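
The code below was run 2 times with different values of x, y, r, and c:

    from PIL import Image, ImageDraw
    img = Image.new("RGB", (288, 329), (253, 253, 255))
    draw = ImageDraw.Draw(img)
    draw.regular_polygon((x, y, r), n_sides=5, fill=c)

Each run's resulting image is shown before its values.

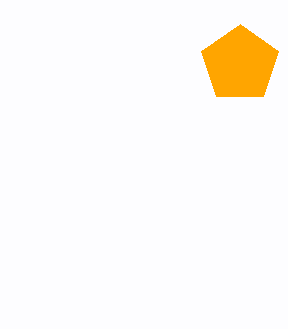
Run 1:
x = 240
y = 64
r = 40
c = 'orange'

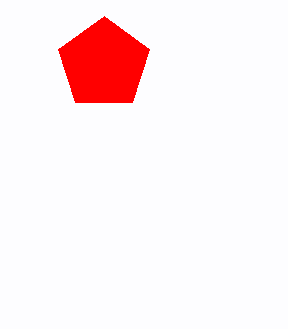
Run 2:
x = 104, y = 64, r = 48, c = 'red'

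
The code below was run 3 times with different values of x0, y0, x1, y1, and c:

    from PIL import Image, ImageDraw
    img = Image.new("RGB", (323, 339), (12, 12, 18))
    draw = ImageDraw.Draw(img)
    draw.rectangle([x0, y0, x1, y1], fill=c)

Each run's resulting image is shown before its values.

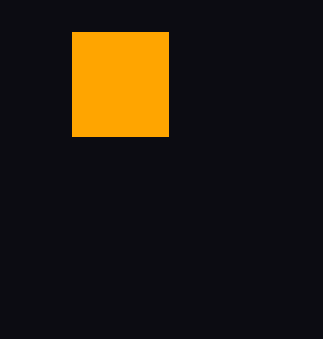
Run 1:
x0 = 72, y0 = 32, x1 = 168, y1 = 136, c = 'orange'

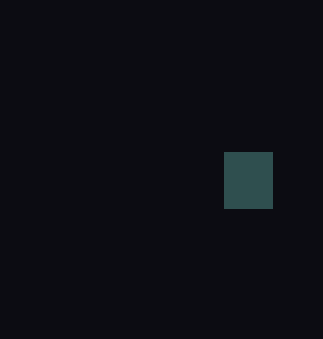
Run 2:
x0 = 224; y0 = 152; x1 = 272; y1 = 208; c = 'darkslategray'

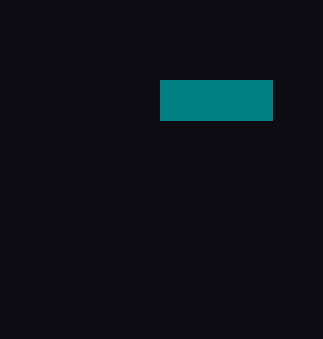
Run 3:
x0 = 160, y0 = 80, x1 = 272, y1 = 120, c = 'teal'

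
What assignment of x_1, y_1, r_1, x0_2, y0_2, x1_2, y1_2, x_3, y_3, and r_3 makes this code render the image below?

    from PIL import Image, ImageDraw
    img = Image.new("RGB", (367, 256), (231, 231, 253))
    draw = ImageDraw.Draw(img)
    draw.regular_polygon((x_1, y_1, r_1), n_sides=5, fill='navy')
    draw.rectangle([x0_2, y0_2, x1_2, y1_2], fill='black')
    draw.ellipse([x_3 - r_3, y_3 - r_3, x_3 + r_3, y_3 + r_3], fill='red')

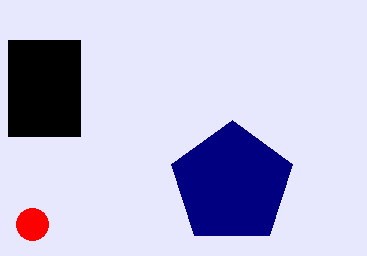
x_1 = 232, y_1 = 184, r_1 = 64, x0_2 = 8, y0_2 = 40, x1_2 = 80, y1_2 = 136, x_3 = 32, y_3 = 224, r_3 = 16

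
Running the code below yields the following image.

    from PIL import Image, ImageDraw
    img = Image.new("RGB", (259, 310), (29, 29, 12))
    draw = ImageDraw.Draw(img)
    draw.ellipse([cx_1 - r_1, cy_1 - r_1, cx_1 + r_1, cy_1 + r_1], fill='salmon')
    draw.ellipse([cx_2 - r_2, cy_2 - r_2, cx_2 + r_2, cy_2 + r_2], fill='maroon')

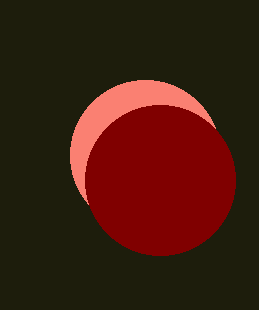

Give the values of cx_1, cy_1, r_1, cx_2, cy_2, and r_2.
cx_1 = 145; cy_1 = 155; r_1 = 75; cx_2 = 160; cy_2 = 180; r_2 = 75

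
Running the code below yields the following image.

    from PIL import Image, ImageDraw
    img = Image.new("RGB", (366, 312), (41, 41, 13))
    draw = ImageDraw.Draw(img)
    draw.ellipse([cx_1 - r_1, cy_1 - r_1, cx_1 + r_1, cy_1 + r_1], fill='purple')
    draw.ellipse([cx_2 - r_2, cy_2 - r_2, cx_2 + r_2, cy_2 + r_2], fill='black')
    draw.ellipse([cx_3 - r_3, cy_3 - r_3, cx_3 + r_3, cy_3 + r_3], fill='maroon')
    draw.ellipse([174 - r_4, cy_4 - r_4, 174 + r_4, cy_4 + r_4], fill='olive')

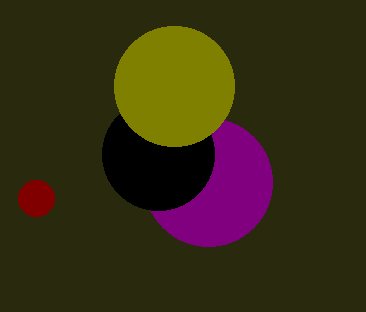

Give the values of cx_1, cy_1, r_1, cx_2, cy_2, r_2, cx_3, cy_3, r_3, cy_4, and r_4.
cx_1 = 208, cy_1 = 182, r_1 = 64, cx_2 = 158, cy_2 = 154, r_2 = 56, cx_3 = 36, cy_3 = 198, r_3 = 18, cy_4 = 86, r_4 = 60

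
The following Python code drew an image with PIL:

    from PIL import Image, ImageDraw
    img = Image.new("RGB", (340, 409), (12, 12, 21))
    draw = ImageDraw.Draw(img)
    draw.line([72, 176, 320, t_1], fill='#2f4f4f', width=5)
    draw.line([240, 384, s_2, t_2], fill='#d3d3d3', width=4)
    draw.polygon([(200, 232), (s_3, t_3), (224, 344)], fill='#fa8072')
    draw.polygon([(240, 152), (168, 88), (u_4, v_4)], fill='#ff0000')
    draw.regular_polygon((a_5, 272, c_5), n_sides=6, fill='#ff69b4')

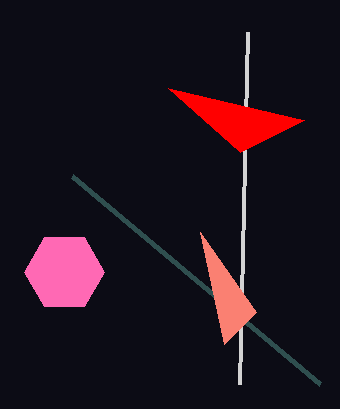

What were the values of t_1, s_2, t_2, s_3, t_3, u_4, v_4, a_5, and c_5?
t_1 = 384; s_2 = 248; t_2 = 32; s_3 = 256; t_3 = 312; u_4 = 304; v_4 = 120; a_5 = 64; c_5 = 40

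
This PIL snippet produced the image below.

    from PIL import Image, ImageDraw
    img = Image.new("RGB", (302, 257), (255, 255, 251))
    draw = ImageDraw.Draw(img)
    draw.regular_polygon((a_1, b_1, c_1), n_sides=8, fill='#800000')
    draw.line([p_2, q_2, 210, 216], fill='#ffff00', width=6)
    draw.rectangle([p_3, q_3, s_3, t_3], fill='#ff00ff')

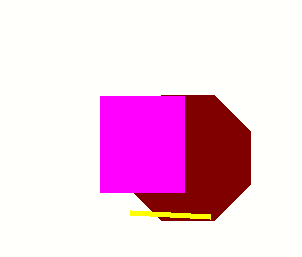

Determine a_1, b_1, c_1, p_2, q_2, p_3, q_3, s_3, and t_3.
a_1 = 188; b_1 = 158; c_1 = 68; p_2 = 130; q_2 = 212; p_3 = 100; q_3 = 96; s_3 = 184; t_3 = 192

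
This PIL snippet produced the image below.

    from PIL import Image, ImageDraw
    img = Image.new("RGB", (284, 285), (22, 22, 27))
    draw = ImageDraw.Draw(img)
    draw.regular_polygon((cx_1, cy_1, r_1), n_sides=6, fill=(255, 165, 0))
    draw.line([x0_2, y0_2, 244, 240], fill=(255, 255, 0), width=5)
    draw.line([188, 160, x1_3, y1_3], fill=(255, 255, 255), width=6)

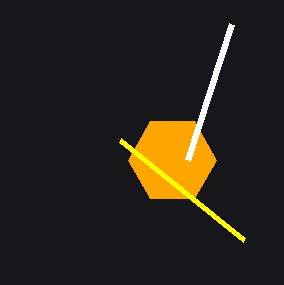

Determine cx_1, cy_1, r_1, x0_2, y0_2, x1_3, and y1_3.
cx_1 = 172, cy_1 = 160, r_1 = 44, x0_2 = 120, y0_2 = 140, x1_3 = 232, y1_3 = 24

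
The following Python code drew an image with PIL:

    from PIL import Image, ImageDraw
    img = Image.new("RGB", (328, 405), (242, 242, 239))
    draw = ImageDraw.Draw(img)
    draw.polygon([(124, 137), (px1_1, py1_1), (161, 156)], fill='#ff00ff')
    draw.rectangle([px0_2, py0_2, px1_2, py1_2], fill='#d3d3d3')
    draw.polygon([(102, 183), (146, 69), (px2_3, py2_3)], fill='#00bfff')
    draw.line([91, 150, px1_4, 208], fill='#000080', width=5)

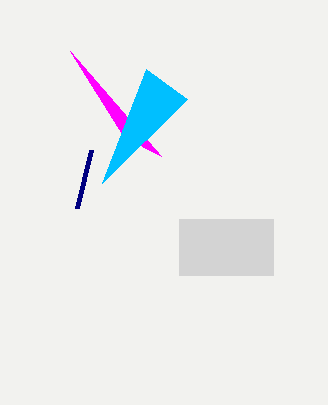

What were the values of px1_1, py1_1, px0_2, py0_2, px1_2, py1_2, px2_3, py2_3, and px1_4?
px1_1 = 70
py1_1 = 51
px0_2 = 179
py0_2 = 219
px1_2 = 273
py1_2 = 275
px2_3 = 187
py2_3 = 99
px1_4 = 77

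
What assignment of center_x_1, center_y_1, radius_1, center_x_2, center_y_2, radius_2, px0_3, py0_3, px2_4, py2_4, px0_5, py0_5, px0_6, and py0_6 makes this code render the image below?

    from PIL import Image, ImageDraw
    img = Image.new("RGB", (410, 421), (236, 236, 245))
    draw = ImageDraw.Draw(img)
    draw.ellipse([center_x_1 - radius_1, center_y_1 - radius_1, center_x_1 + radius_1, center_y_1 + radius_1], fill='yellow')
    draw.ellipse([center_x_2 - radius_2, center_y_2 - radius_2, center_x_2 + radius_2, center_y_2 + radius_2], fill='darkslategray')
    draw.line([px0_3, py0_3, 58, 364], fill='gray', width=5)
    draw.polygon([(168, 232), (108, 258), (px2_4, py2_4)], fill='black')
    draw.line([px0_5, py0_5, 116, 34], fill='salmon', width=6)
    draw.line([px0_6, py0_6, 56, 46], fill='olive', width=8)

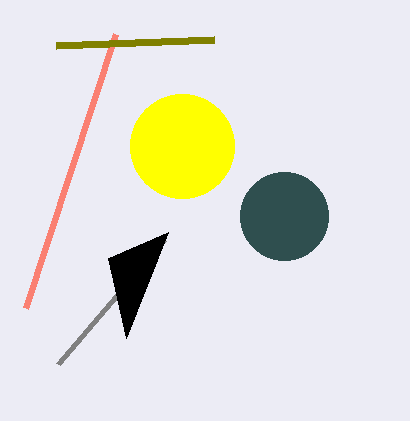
center_x_1 = 182; center_y_1 = 146; radius_1 = 52; center_x_2 = 284; center_y_2 = 216; radius_2 = 44; px0_3 = 164; py0_3 = 240; px2_4 = 126; py2_4 = 338; px0_5 = 26; py0_5 = 308; px0_6 = 214; py0_6 = 40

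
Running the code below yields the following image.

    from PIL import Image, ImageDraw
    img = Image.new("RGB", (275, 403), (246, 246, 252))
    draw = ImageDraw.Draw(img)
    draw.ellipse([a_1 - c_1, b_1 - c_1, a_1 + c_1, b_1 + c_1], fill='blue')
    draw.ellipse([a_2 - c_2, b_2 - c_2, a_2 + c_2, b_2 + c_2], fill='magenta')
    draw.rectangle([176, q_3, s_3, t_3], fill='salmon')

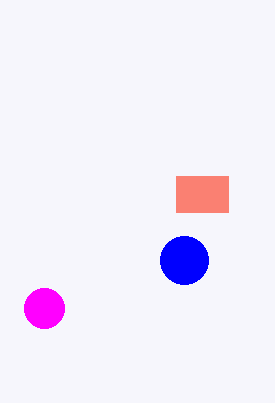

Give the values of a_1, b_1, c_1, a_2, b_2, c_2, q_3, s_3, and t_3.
a_1 = 184; b_1 = 260; c_1 = 24; a_2 = 44; b_2 = 308; c_2 = 20; q_3 = 176; s_3 = 228; t_3 = 212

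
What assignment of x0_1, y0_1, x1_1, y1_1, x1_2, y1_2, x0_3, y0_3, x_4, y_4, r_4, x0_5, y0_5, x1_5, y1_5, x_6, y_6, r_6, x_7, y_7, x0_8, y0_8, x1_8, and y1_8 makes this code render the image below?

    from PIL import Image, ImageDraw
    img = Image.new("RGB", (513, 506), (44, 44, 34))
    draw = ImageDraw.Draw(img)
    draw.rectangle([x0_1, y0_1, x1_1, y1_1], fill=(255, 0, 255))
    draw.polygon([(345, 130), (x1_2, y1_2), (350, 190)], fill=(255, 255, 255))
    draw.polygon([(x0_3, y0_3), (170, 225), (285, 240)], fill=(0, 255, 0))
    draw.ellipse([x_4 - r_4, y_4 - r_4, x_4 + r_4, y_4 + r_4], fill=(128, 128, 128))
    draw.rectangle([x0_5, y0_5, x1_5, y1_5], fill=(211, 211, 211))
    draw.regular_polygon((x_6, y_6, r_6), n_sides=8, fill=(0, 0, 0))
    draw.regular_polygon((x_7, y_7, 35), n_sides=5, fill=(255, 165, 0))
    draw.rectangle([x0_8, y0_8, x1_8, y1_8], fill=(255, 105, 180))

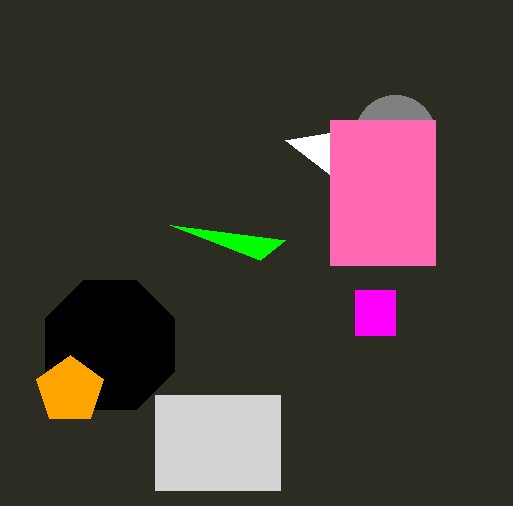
x0_1 = 355, y0_1 = 290, x1_1 = 395, y1_1 = 335, x1_2 = 285, y1_2 = 140, x0_3 = 260, y0_3 = 260, x_4 = 395, y_4 = 135, r_4 = 40, x0_5 = 155, y0_5 = 395, x1_5 = 280, y1_5 = 490, x_6 = 110, y_6 = 345, r_6 = 70, x_7 = 70, y_7 = 390, x0_8 = 330, y0_8 = 120, x1_8 = 435, y1_8 = 265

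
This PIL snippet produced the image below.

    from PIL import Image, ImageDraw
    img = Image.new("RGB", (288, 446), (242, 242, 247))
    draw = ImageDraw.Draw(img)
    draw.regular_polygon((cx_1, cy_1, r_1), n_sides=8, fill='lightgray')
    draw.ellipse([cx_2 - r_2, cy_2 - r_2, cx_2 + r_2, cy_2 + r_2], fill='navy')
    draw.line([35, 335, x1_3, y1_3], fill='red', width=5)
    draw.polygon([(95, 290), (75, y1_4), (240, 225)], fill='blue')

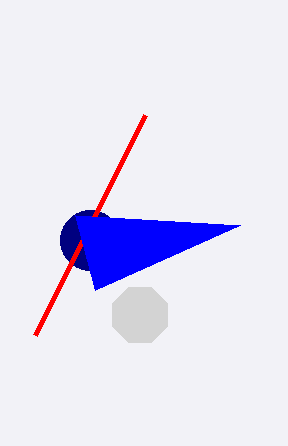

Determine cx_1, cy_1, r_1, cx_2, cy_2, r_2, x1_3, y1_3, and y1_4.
cx_1 = 140, cy_1 = 315, r_1 = 30, cx_2 = 90, cy_2 = 240, r_2 = 30, x1_3 = 145, y1_3 = 115, y1_4 = 215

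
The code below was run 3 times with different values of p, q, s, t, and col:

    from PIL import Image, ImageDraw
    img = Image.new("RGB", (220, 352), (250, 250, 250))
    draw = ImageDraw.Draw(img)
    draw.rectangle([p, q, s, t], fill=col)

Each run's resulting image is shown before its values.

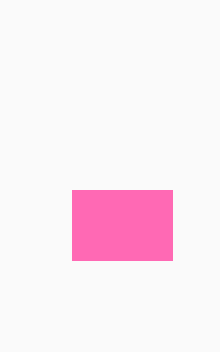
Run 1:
p = 72, q = 190, s = 172, t = 260, col = 'hotpink'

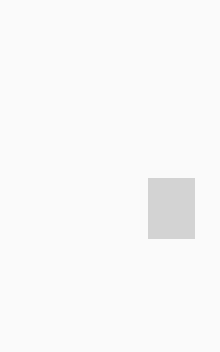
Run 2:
p = 148; q = 178; s = 194; t = 238; col = 'lightgray'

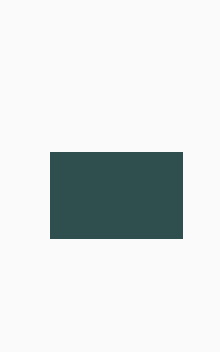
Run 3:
p = 50; q = 152; s = 182; t = 238; col = 'darkslategray'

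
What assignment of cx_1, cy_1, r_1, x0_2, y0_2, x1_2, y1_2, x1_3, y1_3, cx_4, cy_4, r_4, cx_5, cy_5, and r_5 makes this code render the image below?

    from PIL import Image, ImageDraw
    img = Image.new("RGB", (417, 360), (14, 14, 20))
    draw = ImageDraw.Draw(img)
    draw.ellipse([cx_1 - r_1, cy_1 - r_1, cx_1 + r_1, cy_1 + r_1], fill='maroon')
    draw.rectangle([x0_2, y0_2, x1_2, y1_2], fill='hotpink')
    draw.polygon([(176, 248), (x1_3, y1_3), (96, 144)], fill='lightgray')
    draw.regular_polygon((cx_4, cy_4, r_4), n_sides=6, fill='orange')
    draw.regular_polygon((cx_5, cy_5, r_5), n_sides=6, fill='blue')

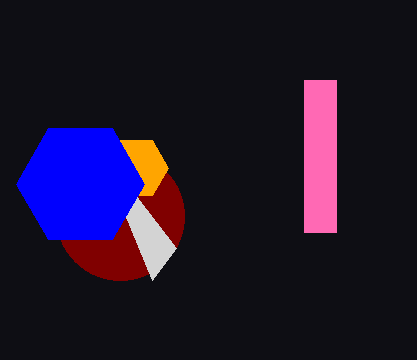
cx_1 = 120
cy_1 = 216
r_1 = 64
x0_2 = 304
y0_2 = 80
x1_2 = 336
y1_2 = 232
x1_3 = 152
y1_3 = 280
cx_4 = 136
cy_4 = 168
r_4 = 32
cx_5 = 80
cy_5 = 184
r_5 = 64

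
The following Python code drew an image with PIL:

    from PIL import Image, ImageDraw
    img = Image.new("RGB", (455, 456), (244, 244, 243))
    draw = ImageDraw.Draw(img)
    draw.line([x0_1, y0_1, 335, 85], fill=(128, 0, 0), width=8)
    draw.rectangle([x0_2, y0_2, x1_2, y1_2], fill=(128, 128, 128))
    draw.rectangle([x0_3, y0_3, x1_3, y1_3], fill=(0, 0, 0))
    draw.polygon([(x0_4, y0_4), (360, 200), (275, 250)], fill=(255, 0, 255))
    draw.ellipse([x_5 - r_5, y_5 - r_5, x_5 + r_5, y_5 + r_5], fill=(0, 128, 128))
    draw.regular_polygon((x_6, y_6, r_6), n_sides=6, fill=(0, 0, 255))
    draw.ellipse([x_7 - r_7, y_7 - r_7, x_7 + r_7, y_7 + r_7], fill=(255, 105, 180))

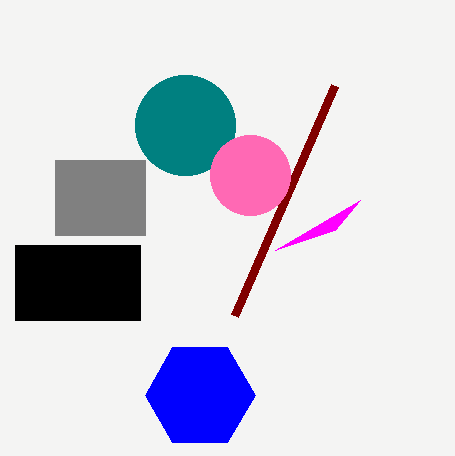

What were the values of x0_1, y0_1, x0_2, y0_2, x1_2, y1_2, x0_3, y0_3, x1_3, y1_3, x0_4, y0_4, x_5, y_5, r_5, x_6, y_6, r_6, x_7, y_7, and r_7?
x0_1 = 235
y0_1 = 315
x0_2 = 55
y0_2 = 160
x1_2 = 145
y1_2 = 235
x0_3 = 15
y0_3 = 245
x1_3 = 140
y1_3 = 320
x0_4 = 335
y0_4 = 230
x_5 = 185
y_5 = 125
r_5 = 50
x_6 = 200
y_6 = 395
r_6 = 55
x_7 = 250
y_7 = 175
r_7 = 40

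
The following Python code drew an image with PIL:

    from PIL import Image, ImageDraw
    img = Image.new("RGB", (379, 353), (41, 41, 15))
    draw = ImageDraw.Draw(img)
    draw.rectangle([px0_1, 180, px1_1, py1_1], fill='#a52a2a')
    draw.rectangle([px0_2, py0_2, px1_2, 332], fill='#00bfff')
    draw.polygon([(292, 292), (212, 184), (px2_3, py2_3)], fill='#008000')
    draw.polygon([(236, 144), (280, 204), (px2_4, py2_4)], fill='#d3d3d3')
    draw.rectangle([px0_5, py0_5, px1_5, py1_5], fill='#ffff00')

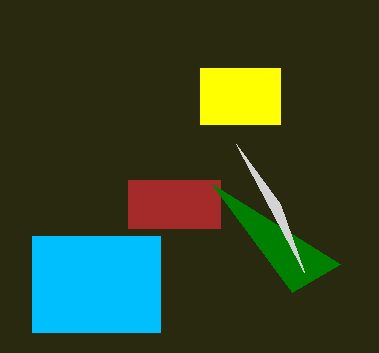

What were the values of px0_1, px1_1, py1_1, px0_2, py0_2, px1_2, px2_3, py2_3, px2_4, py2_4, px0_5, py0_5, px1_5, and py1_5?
px0_1 = 128; px1_1 = 220; py1_1 = 228; px0_2 = 32; py0_2 = 236; px1_2 = 160; px2_3 = 340; py2_3 = 264; px2_4 = 304; py2_4 = 272; px0_5 = 200; py0_5 = 68; px1_5 = 280; py1_5 = 124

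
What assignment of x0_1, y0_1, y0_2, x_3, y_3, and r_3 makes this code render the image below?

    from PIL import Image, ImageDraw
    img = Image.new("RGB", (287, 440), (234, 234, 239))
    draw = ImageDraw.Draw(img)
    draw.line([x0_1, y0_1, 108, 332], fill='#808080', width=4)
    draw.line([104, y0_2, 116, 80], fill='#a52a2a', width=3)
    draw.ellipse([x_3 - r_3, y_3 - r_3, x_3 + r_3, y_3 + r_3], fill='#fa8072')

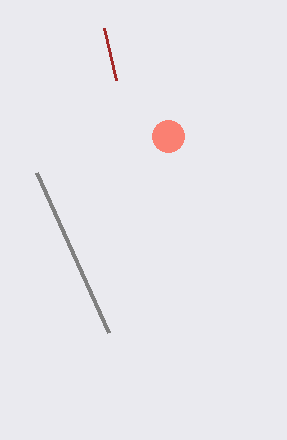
x0_1 = 36; y0_1 = 172; y0_2 = 28; x_3 = 168; y_3 = 136; r_3 = 16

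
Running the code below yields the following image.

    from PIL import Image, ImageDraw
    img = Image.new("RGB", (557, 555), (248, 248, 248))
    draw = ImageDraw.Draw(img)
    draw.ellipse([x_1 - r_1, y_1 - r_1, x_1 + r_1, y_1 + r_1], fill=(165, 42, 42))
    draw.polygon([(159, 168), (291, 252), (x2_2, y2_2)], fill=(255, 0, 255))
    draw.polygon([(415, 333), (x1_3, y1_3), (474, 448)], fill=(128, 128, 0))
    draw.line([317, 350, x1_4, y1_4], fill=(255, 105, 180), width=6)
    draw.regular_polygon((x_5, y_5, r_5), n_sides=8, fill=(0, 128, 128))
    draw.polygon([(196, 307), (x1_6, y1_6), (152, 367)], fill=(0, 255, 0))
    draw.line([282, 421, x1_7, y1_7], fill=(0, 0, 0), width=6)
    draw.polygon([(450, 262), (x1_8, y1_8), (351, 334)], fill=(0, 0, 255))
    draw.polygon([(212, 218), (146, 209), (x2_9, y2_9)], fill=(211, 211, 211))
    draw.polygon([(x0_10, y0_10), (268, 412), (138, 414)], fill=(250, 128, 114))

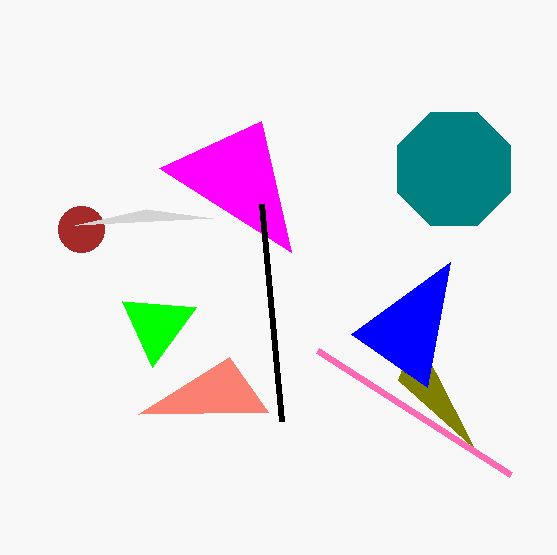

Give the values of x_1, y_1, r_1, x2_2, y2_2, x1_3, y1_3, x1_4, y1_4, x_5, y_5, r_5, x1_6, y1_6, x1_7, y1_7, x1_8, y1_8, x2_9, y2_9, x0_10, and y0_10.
x_1 = 81, y_1 = 229, r_1 = 23, x2_2 = 261, y2_2 = 121, x1_3 = 398, y1_3 = 380, x1_4 = 510, y1_4 = 474, x_5 = 454, y_5 = 169, r_5 = 61, x1_6 = 122, y1_6 = 301, x1_7 = 262, y1_7 = 204, x1_8 = 427, y1_8 = 387, x2_9 = 75, y2_9 = 225, x0_10 = 229, y0_10 = 357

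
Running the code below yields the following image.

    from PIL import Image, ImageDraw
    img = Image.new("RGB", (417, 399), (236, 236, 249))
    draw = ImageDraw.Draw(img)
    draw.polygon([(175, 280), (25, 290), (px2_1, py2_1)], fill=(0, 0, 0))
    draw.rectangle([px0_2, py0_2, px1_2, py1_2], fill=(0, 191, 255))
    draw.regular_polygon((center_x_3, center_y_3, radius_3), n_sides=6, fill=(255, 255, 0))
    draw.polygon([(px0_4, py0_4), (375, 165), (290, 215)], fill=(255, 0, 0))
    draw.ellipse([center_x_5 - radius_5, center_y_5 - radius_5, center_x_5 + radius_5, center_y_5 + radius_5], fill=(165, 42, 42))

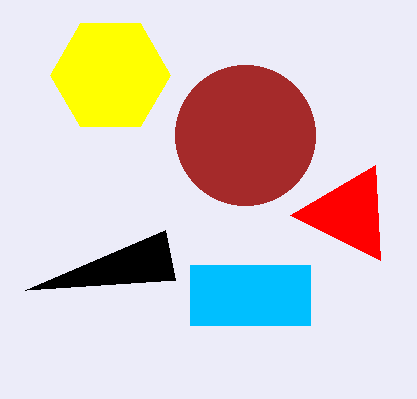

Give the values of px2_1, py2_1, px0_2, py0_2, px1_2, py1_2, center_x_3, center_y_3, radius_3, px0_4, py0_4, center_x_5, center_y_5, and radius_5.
px2_1 = 165; py2_1 = 230; px0_2 = 190; py0_2 = 265; px1_2 = 310; py1_2 = 325; center_x_3 = 110; center_y_3 = 75; radius_3 = 60; px0_4 = 380; py0_4 = 260; center_x_5 = 245; center_y_5 = 135; radius_5 = 70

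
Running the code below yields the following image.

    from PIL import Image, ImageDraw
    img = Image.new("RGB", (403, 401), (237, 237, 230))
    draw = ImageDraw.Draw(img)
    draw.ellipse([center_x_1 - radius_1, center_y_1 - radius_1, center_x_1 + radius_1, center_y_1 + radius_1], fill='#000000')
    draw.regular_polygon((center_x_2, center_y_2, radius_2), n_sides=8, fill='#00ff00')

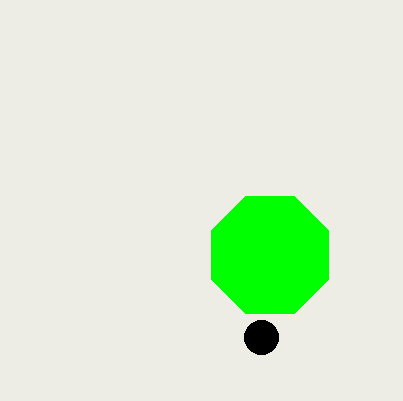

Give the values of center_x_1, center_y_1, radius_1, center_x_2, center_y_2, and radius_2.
center_x_1 = 261; center_y_1 = 337; radius_1 = 17; center_x_2 = 270; center_y_2 = 255; radius_2 = 63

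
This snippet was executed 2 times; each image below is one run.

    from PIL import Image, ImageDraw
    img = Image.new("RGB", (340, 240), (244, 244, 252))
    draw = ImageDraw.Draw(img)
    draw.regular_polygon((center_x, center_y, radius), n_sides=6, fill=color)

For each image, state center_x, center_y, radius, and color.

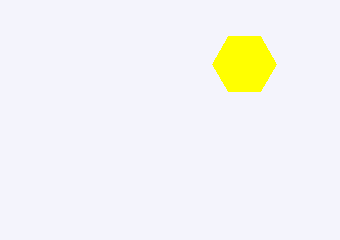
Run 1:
center_x = 244; center_y = 64; radius = 32; color = 'yellow'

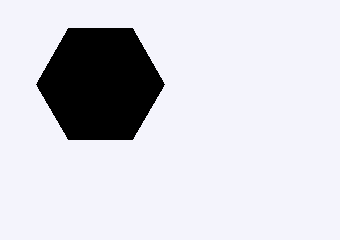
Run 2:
center_x = 100, center_y = 84, radius = 64, color = 'black'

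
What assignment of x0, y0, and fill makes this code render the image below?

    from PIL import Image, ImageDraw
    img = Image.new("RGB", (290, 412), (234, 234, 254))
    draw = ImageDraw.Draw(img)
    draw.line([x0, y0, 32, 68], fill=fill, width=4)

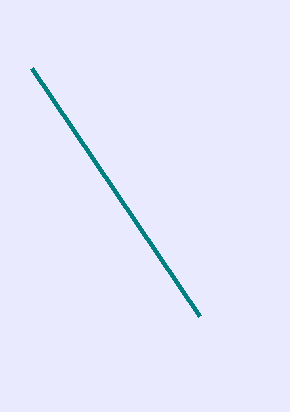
x0 = 200
y0 = 316
fill = 'teal'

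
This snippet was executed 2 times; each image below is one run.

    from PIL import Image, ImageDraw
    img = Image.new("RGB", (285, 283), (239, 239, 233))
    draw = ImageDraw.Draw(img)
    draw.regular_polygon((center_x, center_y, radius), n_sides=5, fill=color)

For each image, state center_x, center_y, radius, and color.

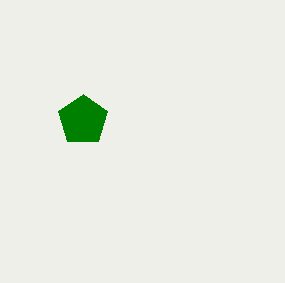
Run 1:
center_x = 83; center_y = 120; radius = 26; color = 'green'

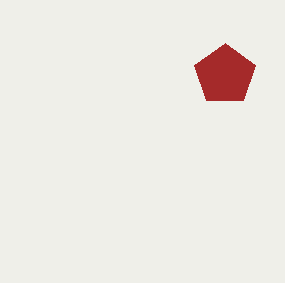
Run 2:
center_x = 225, center_y = 75, radius = 32, color = 'brown'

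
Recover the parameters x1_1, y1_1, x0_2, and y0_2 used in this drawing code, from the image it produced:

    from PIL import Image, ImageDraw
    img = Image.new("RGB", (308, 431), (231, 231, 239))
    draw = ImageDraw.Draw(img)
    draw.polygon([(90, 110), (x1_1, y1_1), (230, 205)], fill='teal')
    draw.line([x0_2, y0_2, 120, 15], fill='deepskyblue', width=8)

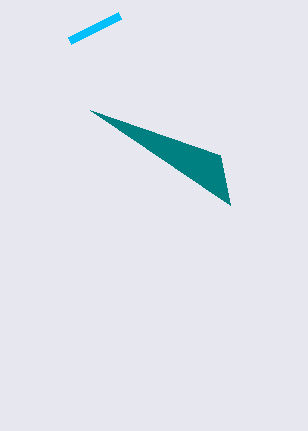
x1_1 = 220; y1_1 = 155; x0_2 = 70; y0_2 = 40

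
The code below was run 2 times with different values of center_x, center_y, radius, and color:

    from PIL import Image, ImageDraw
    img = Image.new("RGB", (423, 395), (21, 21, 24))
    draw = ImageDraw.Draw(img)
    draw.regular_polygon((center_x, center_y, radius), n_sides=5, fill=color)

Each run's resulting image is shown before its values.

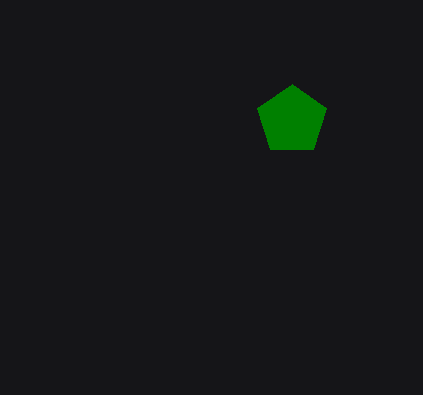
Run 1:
center_x = 292
center_y = 120
radius = 36
color = 'green'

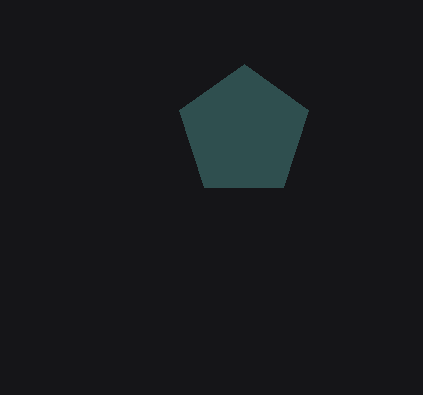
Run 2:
center_x = 244; center_y = 132; radius = 68; color = 'darkslategray'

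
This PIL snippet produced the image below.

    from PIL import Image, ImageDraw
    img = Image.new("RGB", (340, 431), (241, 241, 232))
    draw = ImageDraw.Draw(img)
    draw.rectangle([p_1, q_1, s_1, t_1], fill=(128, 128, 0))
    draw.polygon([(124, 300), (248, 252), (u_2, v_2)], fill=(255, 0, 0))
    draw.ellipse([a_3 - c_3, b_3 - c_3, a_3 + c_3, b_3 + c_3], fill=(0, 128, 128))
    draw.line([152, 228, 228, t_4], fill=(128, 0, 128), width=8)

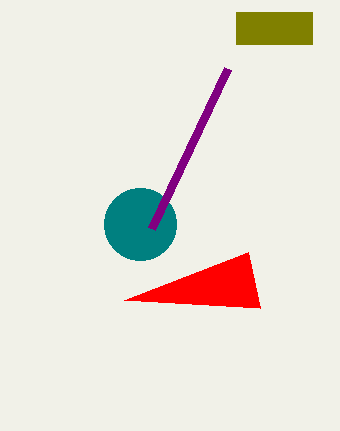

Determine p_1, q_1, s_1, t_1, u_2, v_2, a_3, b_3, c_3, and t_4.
p_1 = 236, q_1 = 12, s_1 = 312, t_1 = 44, u_2 = 260, v_2 = 308, a_3 = 140, b_3 = 224, c_3 = 36, t_4 = 68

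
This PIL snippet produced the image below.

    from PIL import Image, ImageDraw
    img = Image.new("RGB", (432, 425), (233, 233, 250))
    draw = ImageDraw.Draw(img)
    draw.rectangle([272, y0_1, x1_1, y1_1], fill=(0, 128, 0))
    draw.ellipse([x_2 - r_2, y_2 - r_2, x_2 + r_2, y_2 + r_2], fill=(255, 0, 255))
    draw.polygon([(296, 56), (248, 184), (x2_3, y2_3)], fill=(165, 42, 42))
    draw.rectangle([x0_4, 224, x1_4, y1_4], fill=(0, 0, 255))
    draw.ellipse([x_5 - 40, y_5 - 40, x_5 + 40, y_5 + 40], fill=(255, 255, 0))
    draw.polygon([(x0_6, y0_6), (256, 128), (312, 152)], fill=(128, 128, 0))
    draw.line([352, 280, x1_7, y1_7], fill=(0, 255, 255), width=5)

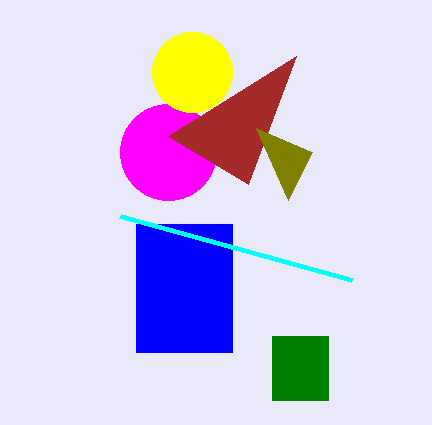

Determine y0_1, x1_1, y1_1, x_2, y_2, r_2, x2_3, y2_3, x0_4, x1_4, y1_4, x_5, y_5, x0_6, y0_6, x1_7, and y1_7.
y0_1 = 336; x1_1 = 328; y1_1 = 400; x_2 = 168; y_2 = 152; r_2 = 48; x2_3 = 168; y2_3 = 136; x0_4 = 136; x1_4 = 232; y1_4 = 352; x_5 = 192; y_5 = 72; x0_6 = 288; y0_6 = 200; x1_7 = 120; y1_7 = 216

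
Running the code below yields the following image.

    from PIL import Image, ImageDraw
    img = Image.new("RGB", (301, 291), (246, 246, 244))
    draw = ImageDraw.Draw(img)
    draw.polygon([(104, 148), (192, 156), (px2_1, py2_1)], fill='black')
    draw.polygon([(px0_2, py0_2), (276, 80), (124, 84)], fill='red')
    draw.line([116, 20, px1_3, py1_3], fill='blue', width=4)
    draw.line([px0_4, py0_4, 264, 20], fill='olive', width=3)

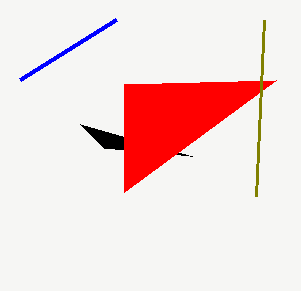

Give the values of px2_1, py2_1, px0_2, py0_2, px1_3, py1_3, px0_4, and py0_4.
px2_1 = 80
py2_1 = 124
px0_2 = 124
py0_2 = 192
px1_3 = 20
py1_3 = 80
px0_4 = 256
py0_4 = 196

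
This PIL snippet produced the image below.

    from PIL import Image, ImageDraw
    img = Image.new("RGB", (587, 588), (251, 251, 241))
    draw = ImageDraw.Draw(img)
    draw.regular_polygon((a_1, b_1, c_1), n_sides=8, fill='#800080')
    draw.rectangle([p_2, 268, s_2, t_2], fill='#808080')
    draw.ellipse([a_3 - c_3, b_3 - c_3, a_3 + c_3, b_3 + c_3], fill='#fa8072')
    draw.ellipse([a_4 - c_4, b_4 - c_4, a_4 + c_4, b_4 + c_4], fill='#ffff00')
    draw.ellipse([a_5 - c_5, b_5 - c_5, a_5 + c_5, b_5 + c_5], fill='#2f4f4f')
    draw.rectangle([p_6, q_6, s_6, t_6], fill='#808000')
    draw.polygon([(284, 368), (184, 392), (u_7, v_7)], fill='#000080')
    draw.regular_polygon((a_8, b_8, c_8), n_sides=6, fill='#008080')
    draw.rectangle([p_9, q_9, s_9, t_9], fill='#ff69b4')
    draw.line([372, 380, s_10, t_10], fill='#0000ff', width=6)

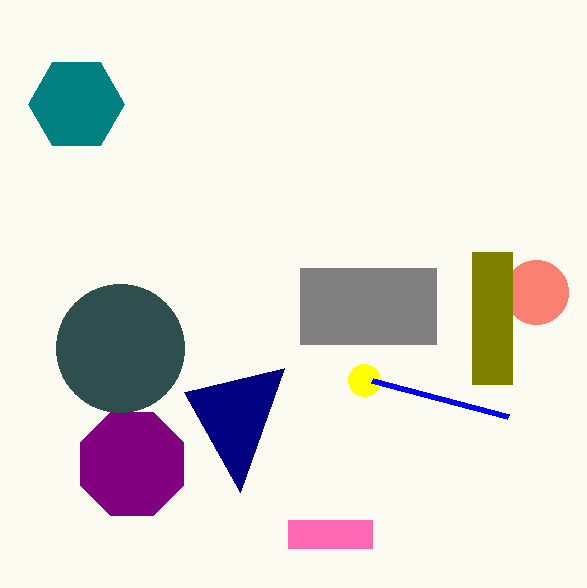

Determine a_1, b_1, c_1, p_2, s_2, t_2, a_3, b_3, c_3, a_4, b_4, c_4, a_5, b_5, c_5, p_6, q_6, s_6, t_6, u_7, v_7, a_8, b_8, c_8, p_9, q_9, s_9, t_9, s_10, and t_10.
a_1 = 132, b_1 = 464, c_1 = 56, p_2 = 300, s_2 = 436, t_2 = 344, a_3 = 536, b_3 = 292, c_3 = 32, a_4 = 364, b_4 = 380, c_4 = 16, a_5 = 120, b_5 = 348, c_5 = 64, p_6 = 472, q_6 = 252, s_6 = 512, t_6 = 384, u_7 = 240, v_7 = 492, a_8 = 76, b_8 = 104, c_8 = 48, p_9 = 288, q_9 = 520, s_9 = 372, t_9 = 548, s_10 = 508, t_10 = 416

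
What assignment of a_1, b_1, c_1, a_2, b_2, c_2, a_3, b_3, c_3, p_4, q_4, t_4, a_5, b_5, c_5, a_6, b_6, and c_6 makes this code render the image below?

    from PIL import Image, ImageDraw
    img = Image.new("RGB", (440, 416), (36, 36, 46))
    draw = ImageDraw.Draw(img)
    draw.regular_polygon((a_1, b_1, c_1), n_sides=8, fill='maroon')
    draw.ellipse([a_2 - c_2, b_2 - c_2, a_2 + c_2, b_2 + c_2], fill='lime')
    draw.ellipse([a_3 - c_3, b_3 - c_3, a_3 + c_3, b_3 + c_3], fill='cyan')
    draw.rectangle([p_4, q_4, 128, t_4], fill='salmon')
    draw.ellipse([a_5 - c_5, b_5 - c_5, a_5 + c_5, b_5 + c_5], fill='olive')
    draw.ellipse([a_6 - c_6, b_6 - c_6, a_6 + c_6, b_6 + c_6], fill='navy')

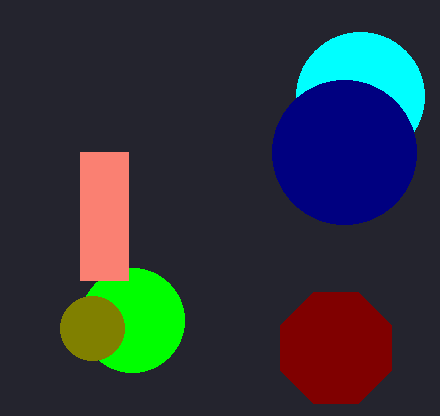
a_1 = 336
b_1 = 348
c_1 = 60
a_2 = 132
b_2 = 320
c_2 = 52
a_3 = 360
b_3 = 96
c_3 = 64
p_4 = 80
q_4 = 152
t_4 = 280
a_5 = 92
b_5 = 328
c_5 = 32
a_6 = 344
b_6 = 152
c_6 = 72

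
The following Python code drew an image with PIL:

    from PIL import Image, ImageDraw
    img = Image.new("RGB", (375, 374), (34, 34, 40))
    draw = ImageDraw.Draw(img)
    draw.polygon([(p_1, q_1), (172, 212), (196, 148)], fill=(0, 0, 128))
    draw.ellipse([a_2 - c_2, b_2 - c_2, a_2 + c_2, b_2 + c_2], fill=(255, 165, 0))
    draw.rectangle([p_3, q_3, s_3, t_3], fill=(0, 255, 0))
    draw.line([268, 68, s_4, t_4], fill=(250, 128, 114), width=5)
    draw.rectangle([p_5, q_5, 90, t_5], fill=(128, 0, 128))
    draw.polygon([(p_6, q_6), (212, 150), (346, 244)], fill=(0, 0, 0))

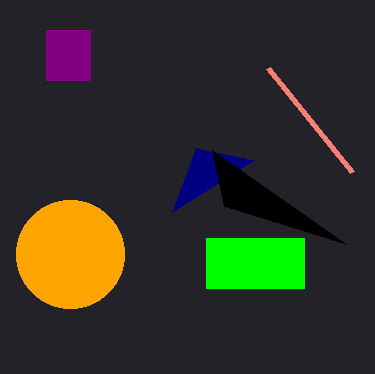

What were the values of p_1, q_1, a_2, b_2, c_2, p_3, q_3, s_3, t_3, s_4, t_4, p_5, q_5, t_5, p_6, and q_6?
p_1 = 254; q_1 = 160; a_2 = 70; b_2 = 254; c_2 = 54; p_3 = 206; q_3 = 238; s_3 = 304; t_3 = 288; s_4 = 352; t_4 = 172; p_5 = 46; q_5 = 30; t_5 = 80; p_6 = 224; q_6 = 206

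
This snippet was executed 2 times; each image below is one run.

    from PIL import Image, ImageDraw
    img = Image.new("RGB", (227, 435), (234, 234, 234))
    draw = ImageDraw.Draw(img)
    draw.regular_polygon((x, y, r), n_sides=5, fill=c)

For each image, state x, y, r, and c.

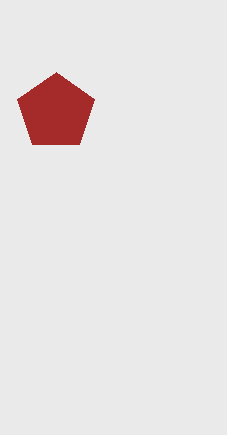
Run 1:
x = 56
y = 112
r = 40
c = 'brown'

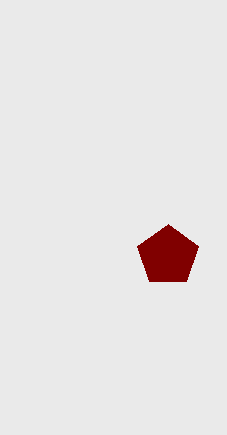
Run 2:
x = 168, y = 256, r = 32, c = 'maroon'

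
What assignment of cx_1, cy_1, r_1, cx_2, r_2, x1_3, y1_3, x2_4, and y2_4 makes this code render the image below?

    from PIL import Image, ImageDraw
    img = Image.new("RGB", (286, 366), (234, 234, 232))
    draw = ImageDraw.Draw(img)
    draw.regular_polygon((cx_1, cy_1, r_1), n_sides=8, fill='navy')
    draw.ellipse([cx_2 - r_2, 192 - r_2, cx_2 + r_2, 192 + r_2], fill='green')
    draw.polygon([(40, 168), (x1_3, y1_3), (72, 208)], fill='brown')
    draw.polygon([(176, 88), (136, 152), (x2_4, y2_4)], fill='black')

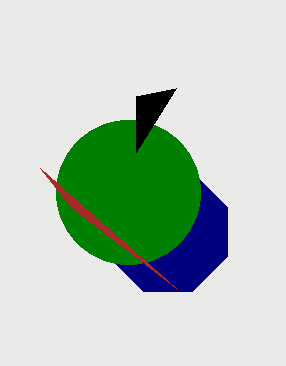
cx_1 = 168; cy_1 = 232; r_1 = 64; cx_2 = 128; r_2 = 72; x1_3 = 176; y1_3 = 288; x2_4 = 136; y2_4 = 96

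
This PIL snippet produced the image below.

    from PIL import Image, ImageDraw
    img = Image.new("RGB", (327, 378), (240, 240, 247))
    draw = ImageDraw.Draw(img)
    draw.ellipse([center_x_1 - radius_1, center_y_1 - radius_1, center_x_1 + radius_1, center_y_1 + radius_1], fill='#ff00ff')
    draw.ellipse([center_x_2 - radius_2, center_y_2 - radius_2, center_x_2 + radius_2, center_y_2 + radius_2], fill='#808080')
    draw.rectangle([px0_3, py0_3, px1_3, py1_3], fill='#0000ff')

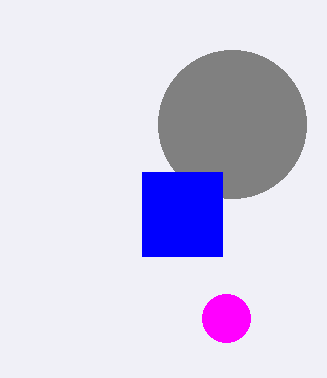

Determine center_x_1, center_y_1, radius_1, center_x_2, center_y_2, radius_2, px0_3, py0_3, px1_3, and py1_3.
center_x_1 = 226
center_y_1 = 318
radius_1 = 24
center_x_2 = 232
center_y_2 = 124
radius_2 = 74
px0_3 = 142
py0_3 = 172
px1_3 = 222
py1_3 = 256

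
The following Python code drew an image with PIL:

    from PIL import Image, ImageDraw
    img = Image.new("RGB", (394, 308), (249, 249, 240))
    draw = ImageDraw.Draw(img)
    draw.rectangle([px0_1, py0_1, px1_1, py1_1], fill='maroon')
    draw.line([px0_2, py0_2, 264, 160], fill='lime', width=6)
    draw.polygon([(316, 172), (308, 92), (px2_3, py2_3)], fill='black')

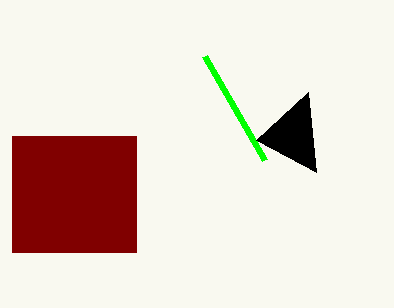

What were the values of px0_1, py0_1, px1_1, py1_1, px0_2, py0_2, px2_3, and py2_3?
px0_1 = 12; py0_1 = 136; px1_1 = 136; py1_1 = 252; px0_2 = 204; py0_2 = 56; px2_3 = 256; py2_3 = 140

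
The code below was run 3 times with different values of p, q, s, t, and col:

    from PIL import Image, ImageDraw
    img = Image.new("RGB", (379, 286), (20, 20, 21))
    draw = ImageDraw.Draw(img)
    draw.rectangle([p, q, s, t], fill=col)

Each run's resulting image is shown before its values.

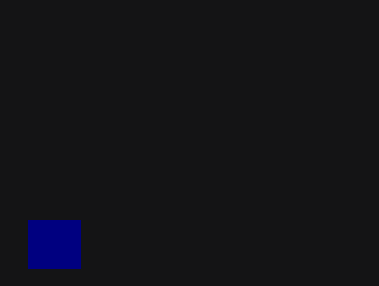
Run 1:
p = 28; q = 220; s = 80; t = 268; col = 'navy'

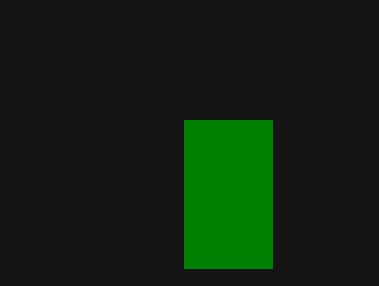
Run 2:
p = 184
q = 120
s = 272
t = 268
col = 'green'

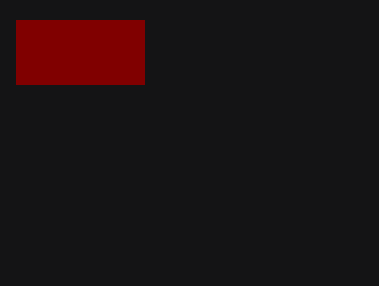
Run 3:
p = 16, q = 20, s = 144, t = 84, col = 'maroon'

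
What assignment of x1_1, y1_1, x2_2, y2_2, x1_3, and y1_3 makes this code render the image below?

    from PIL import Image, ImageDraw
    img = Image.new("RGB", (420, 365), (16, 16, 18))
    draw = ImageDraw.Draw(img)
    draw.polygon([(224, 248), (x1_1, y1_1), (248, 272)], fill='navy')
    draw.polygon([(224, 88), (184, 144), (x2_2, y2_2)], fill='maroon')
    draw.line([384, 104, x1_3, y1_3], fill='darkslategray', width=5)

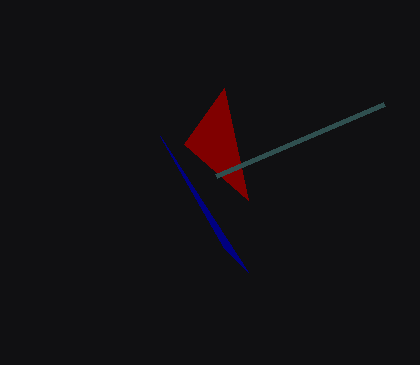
x1_1 = 160; y1_1 = 136; x2_2 = 248; y2_2 = 200; x1_3 = 216; y1_3 = 176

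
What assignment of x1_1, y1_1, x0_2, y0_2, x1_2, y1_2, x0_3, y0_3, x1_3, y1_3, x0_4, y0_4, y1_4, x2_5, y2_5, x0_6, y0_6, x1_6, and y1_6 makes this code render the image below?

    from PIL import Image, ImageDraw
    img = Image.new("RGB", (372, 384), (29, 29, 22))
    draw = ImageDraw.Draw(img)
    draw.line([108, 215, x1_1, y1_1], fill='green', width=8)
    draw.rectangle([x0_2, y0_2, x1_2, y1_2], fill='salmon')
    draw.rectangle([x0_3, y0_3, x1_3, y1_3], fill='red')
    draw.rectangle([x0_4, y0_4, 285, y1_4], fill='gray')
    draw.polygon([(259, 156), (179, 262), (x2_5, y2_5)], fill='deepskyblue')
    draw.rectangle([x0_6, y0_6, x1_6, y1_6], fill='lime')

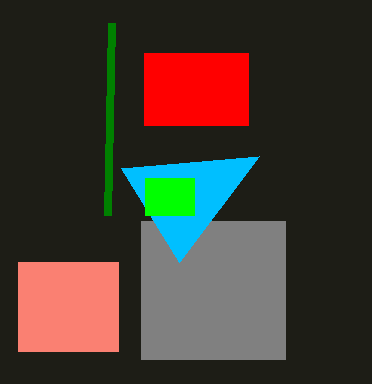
x1_1 = 112, y1_1 = 23, x0_2 = 18, y0_2 = 262, x1_2 = 118, y1_2 = 351, x0_3 = 144, y0_3 = 53, x1_3 = 248, y1_3 = 125, x0_4 = 141, y0_4 = 221, y1_4 = 359, x2_5 = 121, y2_5 = 168, x0_6 = 145, y0_6 = 178, x1_6 = 194, y1_6 = 215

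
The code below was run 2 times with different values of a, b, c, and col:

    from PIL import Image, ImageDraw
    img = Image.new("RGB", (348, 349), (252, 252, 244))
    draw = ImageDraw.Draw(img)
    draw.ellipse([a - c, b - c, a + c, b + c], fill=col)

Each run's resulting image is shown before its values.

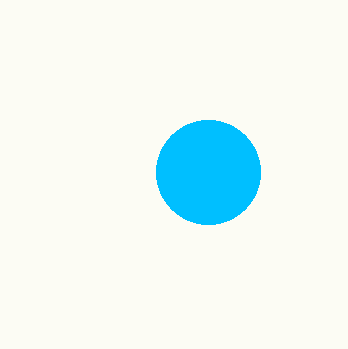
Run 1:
a = 208, b = 172, c = 52, col = 'deepskyblue'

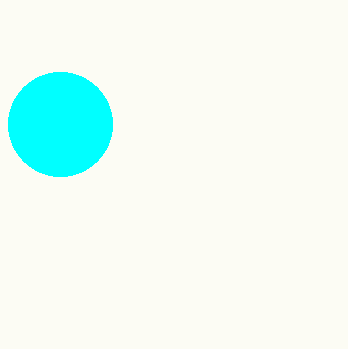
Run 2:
a = 60, b = 124, c = 52, col = 'cyan'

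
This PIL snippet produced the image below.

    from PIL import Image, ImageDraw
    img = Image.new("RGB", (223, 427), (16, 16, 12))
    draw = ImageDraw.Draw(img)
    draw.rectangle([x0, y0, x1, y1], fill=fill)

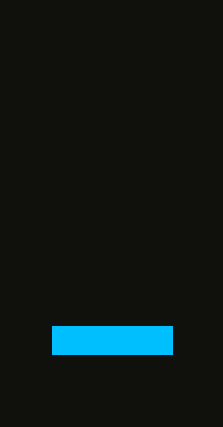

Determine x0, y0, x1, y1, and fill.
x0 = 52
y0 = 326
x1 = 172
y1 = 354
fill = 'deepskyblue'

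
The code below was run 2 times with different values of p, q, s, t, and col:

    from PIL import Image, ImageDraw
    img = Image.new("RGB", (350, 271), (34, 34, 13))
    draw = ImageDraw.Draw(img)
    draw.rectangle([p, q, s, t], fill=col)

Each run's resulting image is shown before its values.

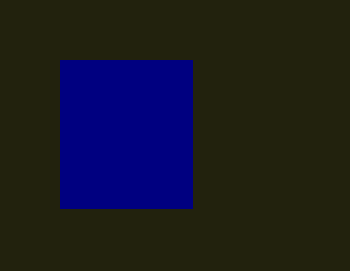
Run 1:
p = 60; q = 60; s = 192; t = 208; col = 'navy'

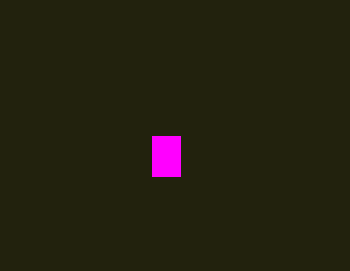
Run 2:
p = 152, q = 136, s = 180, t = 176, col = 'magenta'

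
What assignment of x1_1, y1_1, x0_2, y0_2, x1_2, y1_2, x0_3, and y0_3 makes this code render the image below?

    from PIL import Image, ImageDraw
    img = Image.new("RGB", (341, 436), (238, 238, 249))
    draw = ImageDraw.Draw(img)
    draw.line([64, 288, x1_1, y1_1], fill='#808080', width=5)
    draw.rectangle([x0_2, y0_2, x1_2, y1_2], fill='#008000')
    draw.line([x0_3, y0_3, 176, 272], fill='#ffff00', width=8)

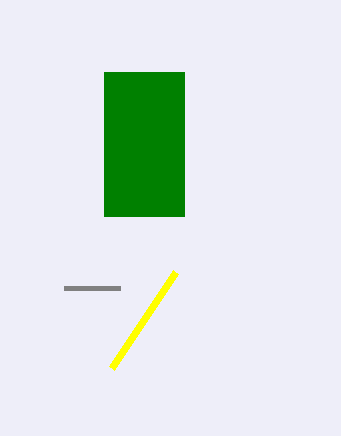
x1_1 = 120; y1_1 = 288; x0_2 = 104; y0_2 = 72; x1_2 = 184; y1_2 = 216; x0_3 = 112; y0_3 = 368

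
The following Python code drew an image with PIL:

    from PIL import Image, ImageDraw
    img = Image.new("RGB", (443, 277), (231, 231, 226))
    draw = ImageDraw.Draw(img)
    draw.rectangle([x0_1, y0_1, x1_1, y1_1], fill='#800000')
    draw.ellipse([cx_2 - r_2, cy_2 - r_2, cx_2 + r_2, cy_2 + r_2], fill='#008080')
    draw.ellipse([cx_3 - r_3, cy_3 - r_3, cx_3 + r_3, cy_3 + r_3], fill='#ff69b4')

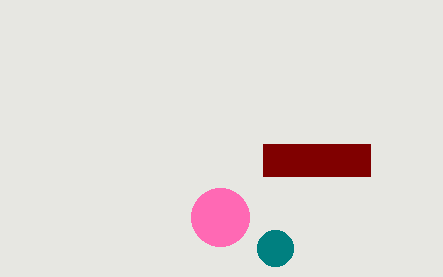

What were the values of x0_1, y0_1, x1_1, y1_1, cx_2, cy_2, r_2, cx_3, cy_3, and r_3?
x0_1 = 263
y0_1 = 144
x1_1 = 370
y1_1 = 176
cx_2 = 275
cy_2 = 248
r_2 = 18
cx_3 = 220
cy_3 = 217
r_3 = 29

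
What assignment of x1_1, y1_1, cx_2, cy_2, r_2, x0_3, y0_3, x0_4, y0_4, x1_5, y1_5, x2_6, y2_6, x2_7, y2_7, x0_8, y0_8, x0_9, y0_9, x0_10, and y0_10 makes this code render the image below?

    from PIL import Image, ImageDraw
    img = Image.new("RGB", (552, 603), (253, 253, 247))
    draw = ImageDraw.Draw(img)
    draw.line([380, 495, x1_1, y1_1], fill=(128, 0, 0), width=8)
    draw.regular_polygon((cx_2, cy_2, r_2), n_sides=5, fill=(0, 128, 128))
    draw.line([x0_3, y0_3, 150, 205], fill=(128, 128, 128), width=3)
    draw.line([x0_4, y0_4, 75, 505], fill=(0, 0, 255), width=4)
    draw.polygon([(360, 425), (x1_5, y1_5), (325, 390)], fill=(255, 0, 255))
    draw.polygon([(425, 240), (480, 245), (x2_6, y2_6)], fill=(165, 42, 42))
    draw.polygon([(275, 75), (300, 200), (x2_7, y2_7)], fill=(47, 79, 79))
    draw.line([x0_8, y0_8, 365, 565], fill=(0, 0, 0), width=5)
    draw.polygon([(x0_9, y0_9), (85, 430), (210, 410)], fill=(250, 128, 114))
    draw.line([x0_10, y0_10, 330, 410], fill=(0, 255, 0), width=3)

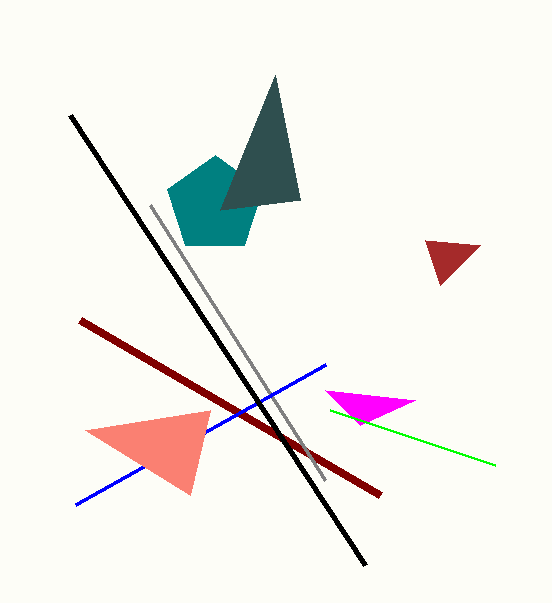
x1_1 = 80; y1_1 = 320; cx_2 = 215; cy_2 = 205; r_2 = 50; x0_3 = 325; y0_3 = 480; x0_4 = 325; y0_4 = 365; x1_5 = 415; y1_5 = 400; x2_6 = 440; y2_6 = 285; x2_7 = 220; y2_7 = 210; x0_8 = 70; y0_8 = 115; x0_9 = 190; y0_9 = 495; x0_10 = 495; y0_10 = 465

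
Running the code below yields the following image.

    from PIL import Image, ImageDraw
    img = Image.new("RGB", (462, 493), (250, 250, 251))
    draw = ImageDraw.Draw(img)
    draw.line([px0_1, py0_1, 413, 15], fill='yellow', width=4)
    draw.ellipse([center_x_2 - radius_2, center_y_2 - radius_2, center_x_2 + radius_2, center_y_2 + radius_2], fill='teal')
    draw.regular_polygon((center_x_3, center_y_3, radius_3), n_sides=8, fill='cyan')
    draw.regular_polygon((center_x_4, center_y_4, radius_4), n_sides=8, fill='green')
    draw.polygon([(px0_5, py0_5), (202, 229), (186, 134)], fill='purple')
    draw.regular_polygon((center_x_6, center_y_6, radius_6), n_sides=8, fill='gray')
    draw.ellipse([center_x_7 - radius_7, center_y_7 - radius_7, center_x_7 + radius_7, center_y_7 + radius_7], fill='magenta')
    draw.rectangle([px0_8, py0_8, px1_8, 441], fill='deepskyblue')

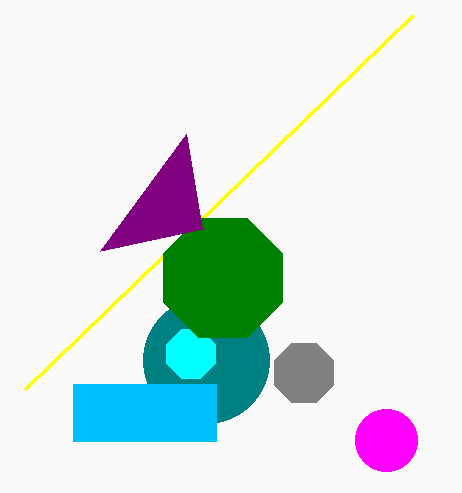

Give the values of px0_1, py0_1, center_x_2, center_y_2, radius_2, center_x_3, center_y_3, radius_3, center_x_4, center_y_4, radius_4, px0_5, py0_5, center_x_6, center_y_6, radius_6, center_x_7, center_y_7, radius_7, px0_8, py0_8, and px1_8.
px0_1 = 25, py0_1 = 389, center_x_2 = 206, center_y_2 = 360, radius_2 = 63, center_x_3 = 191, center_y_3 = 354, radius_3 = 26, center_x_4 = 223, center_y_4 = 278, radius_4 = 64, px0_5 = 100, py0_5 = 251, center_x_6 = 304, center_y_6 = 373, radius_6 = 32, center_x_7 = 386, center_y_7 = 440, radius_7 = 31, px0_8 = 73, py0_8 = 384, px1_8 = 216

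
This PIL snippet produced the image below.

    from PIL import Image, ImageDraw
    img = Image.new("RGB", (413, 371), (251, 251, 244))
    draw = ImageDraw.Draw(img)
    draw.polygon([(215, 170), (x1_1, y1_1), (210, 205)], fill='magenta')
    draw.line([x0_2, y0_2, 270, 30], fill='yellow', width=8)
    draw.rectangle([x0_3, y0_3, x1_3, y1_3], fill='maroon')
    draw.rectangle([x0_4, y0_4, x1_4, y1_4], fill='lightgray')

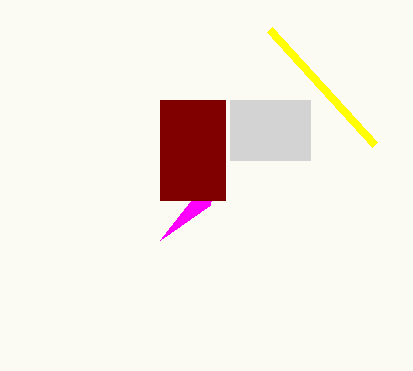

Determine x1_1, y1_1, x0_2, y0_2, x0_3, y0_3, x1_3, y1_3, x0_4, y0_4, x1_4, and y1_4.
x1_1 = 160, y1_1 = 240, x0_2 = 375, y0_2 = 145, x0_3 = 160, y0_3 = 100, x1_3 = 225, y1_3 = 200, x0_4 = 230, y0_4 = 100, x1_4 = 310, y1_4 = 160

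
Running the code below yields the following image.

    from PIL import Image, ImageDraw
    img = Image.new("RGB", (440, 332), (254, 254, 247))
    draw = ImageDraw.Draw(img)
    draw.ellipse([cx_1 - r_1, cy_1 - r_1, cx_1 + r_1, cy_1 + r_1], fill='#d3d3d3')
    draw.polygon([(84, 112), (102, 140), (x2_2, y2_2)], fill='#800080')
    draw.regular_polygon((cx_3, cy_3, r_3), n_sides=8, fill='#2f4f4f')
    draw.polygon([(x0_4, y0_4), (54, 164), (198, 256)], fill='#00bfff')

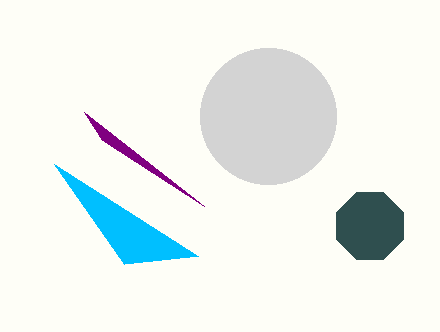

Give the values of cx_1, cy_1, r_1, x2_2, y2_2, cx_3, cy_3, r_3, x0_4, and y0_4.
cx_1 = 268, cy_1 = 116, r_1 = 68, x2_2 = 204, y2_2 = 206, cx_3 = 370, cy_3 = 226, r_3 = 36, x0_4 = 124, y0_4 = 264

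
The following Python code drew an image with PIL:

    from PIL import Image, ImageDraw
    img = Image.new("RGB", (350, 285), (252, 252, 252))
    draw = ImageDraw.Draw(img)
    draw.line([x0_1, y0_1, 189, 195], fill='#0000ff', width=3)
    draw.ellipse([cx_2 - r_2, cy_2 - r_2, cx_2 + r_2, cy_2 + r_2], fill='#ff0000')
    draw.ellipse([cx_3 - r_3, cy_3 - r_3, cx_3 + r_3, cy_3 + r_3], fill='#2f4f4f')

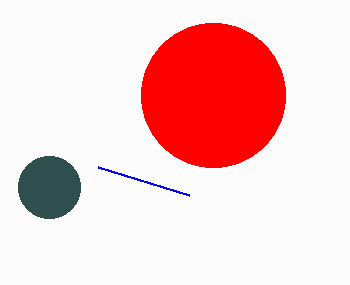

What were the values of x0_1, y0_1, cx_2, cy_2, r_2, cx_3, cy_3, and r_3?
x0_1 = 98, y0_1 = 167, cx_2 = 213, cy_2 = 95, r_2 = 72, cx_3 = 49, cy_3 = 187, r_3 = 31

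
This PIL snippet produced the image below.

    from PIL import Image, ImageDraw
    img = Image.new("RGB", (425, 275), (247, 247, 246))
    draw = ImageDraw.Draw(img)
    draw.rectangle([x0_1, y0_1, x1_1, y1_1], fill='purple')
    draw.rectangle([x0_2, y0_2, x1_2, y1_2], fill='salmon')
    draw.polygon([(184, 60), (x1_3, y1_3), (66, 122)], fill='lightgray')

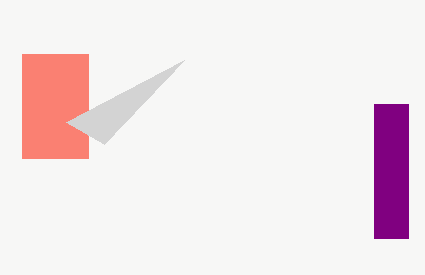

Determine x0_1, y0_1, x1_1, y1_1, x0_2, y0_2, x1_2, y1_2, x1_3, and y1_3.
x0_1 = 374; y0_1 = 104; x1_1 = 408; y1_1 = 238; x0_2 = 22; y0_2 = 54; x1_2 = 88; y1_2 = 158; x1_3 = 104; y1_3 = 144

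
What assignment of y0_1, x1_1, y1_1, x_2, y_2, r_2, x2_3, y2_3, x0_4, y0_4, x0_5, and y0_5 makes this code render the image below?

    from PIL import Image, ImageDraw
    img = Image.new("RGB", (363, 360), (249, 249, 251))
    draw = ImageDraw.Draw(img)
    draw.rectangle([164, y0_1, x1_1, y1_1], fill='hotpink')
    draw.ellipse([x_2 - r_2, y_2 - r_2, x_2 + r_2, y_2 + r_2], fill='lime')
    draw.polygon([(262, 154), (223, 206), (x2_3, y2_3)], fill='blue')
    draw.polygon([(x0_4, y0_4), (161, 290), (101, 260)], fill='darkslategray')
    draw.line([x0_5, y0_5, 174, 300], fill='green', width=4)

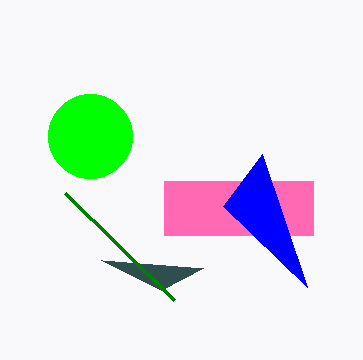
y0_1 = 181; x1_1 = 313; y1_1 = 235; x_2 = 90; y_2 = 136; r_2 = 42; x2_3 = 307; y2_3 = 287; x0_4 = 203; y0_4 = 268; x0_5 = 65; y0_5 = 193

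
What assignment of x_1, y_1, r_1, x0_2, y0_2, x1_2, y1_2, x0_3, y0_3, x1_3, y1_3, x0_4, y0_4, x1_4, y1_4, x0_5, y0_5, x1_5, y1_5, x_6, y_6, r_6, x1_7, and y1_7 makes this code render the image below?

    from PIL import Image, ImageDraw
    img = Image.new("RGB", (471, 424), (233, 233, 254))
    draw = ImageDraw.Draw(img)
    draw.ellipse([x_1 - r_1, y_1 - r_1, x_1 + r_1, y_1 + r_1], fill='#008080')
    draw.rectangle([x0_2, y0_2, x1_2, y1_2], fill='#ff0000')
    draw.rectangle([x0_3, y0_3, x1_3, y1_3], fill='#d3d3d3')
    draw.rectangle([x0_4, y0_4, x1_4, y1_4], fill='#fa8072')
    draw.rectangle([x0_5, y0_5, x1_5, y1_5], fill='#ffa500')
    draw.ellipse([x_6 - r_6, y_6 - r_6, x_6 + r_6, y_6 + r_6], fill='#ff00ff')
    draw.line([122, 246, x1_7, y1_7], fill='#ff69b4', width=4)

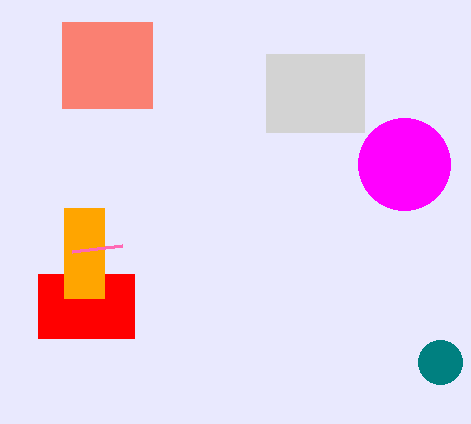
x_1 = 440, y_1 = 362, r_1 = 22, x0_2 = 38, y0_2 = 274, x1_2 = 134, y1_2 = 338, x0_3 = 266, y0_3 = 54, x1_3 = 364, y1_3 = 132, x0_4 = 62, y0_4 = 22, x1_4 = 152, y1_4 = 108, x0_5 = 64, y0_5 = 208, x1_5 = 104, y1_5 = 298, x_6 = 404, y_6 = 164, r_6 = 46, x1_7 = 72, y1_7 = 252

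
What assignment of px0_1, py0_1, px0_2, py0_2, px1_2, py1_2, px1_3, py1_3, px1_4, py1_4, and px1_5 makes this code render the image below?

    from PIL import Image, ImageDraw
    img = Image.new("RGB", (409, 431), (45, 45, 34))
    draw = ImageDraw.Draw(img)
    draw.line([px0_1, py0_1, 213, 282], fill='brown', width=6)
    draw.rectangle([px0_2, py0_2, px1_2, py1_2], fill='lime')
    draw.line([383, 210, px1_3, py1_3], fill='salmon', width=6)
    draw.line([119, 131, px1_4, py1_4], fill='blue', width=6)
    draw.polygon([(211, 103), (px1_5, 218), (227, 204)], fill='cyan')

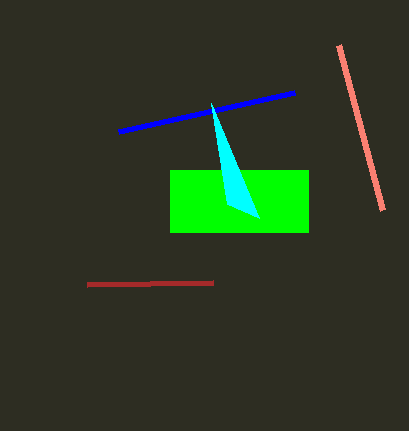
px0_1 = 87; py0_1 = 284; px0_2 = 170; py0_2 = 170; px1_2 = 308; py1_2 = 232; px1_3 = 339; py1_3 = 45; px1_4 = 295; py1_4 = 92; px1_5 = 259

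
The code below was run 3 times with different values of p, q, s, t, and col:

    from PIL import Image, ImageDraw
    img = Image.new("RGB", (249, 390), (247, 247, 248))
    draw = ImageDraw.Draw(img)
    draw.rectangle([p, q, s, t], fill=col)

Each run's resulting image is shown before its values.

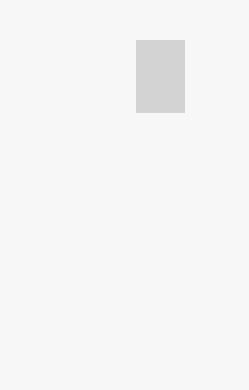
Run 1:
p = 136
q = 40
s = 184
t = 112
col = 'lightgray'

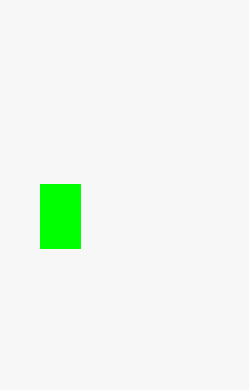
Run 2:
p = 40, q = 184, s = 80, t = 248, col = 'lime'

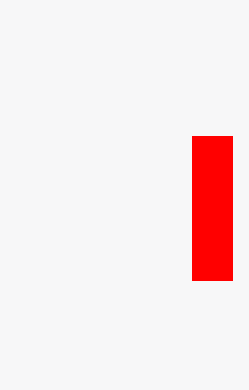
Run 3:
p = 192
q = 136
s = 232
t = 280
col = 'red'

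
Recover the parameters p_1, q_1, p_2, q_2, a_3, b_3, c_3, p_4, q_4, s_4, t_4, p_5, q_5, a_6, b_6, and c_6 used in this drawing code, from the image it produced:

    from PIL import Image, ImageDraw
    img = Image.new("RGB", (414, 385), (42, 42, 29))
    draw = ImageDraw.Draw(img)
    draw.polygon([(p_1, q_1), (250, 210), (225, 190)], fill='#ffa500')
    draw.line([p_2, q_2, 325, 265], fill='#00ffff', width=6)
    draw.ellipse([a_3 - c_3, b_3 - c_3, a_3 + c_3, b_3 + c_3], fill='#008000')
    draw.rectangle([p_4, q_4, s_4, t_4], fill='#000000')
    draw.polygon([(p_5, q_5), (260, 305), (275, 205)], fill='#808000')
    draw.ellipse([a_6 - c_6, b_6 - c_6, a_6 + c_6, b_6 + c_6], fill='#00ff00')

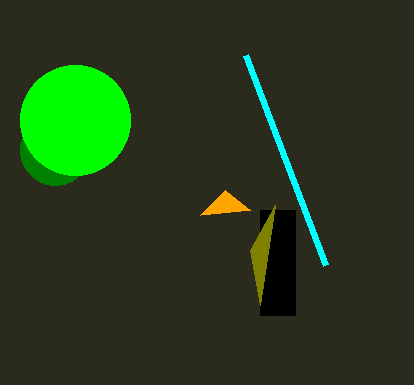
p_1 = 200
q_1 = 215
p_2 = 245
q_2 = 55
a_3 = 55
b_3 = 150
c_3 = 35
p_4 = 260
q_4 = 210
s_4 = 295
t_4 = 315
p_5 = 250
q_5 = 250
a_6 = 75
b_6 = 120
c_6 = 55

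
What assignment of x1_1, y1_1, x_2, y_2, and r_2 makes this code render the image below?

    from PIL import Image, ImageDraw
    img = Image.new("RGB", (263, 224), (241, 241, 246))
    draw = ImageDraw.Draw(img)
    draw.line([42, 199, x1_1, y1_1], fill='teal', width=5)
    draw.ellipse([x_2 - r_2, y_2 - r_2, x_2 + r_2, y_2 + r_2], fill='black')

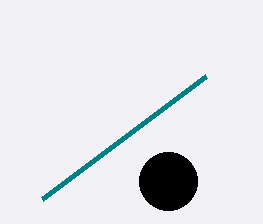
x1_1 = 206
y1_1 = 76
x_2 = 168
y_2 = 181
r_2 = 29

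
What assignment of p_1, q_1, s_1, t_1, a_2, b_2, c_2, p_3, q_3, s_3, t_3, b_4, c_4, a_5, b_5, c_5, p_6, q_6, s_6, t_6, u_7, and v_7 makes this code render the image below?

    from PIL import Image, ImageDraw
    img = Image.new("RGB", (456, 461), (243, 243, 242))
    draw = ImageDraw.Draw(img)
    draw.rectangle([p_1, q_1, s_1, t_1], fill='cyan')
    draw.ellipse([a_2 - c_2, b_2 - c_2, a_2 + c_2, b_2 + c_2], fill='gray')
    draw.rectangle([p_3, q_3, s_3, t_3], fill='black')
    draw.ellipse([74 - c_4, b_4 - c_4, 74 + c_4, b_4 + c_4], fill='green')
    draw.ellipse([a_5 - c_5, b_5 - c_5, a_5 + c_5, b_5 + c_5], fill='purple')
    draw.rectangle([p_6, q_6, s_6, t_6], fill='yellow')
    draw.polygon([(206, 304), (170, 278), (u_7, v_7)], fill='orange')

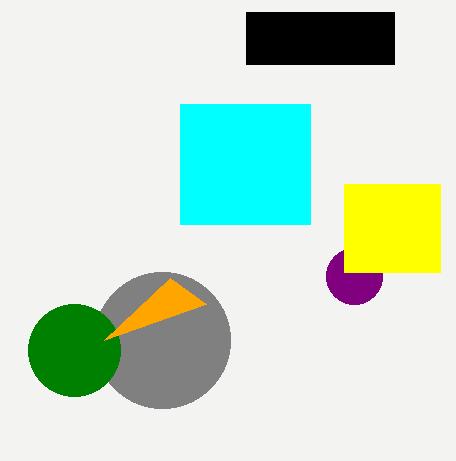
p_1 = 180; q_1 = 104; s_1 = 310; t_1 = 224; a_2 = 162; b_2 = 340; c_2 = 68; p_3 = 246; q_3 = 12; s_3 = 394; t_3 = 64; b_4 = 350; c_4 = 46; a_5 = 354; b_5 = 276; c_5 = 28; p_6 = 344; q_6 = 184; s_6 = 440; t_6 = 272; u_7 = 104; v_7 = 340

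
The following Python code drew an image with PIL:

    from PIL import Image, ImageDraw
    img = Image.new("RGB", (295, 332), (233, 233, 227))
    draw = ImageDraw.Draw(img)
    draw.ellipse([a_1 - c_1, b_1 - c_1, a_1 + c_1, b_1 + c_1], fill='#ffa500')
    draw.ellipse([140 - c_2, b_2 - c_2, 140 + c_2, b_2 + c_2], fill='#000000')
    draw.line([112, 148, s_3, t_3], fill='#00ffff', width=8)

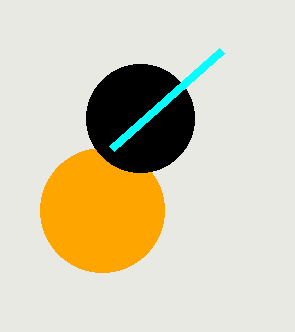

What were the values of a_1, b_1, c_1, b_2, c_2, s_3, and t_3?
a_1 = 102
b_1 = 210
c_1 = 62
b_2 = 118
c_2 = 54
s_3 = 222
t_3 = 50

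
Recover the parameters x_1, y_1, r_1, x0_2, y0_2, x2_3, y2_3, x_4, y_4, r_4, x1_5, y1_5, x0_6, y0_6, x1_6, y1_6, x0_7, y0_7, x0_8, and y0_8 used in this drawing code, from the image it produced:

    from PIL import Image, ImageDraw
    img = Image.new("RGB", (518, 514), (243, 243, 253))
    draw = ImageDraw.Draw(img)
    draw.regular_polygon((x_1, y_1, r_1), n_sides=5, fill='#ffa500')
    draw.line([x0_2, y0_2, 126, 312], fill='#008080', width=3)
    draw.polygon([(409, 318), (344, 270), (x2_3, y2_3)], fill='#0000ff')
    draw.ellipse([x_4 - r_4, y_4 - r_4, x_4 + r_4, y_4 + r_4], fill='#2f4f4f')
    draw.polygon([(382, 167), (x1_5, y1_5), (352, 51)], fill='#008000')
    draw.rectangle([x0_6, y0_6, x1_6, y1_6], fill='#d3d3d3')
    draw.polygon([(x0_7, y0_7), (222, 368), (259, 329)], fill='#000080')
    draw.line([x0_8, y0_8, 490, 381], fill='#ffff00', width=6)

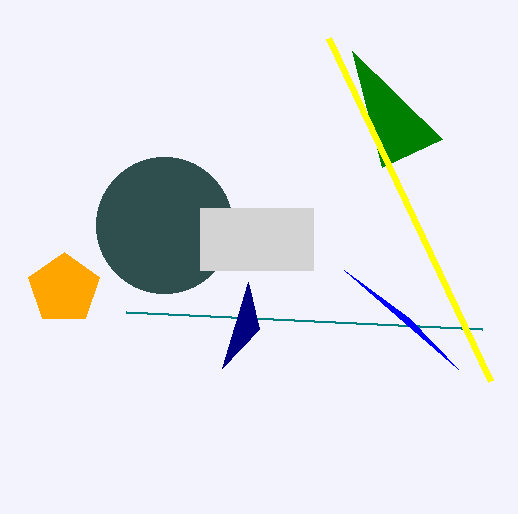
x_1 = 64, y_1 = 289, r_1 = 37, x0_2 = 482, y0_2 = 329, x2_3 = 458, y2_3 = 369, x_4 = 164, y_4 = 225, r_4 = 68, x1_5 = 442, y1_5 = 139, x0_6 = 200, y0_6 = 208, x1_6 = 313, y1_6 = 270, x0_7 = 248, y0_7 = 282, x0_8 = 328, y0_8 = 38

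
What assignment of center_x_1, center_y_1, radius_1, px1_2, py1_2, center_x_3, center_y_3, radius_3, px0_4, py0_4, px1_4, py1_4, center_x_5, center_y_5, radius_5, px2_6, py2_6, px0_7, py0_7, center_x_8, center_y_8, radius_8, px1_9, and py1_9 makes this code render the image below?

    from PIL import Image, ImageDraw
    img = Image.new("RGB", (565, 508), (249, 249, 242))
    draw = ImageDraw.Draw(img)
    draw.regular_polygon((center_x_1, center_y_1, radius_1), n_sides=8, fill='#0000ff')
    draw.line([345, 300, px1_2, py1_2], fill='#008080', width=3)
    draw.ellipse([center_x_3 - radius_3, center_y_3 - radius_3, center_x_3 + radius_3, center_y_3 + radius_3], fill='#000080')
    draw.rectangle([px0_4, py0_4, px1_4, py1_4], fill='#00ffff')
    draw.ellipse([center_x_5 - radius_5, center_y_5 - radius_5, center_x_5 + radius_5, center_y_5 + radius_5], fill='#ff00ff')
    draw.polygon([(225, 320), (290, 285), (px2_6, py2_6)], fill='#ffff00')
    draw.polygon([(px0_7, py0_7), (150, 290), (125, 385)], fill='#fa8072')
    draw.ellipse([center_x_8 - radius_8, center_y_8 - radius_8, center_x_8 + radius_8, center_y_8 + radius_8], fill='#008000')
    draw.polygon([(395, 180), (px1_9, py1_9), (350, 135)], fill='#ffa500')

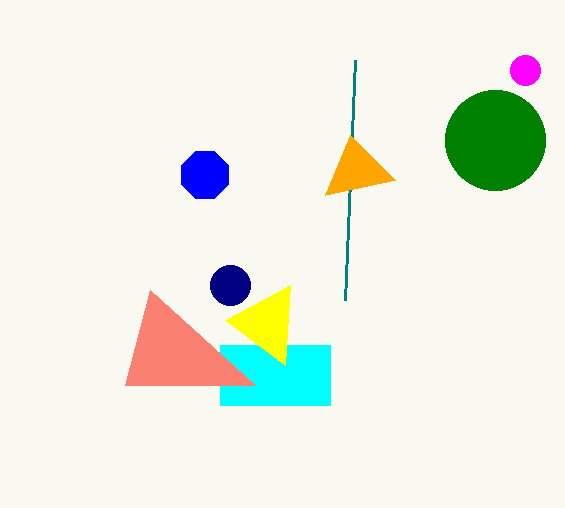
center_x_1 = 205; center_y_1 = 175; radius_1 = 25; px1_2 = 355; py1_2 = 60; center_x_3 = 230; center_y_3 = 285; radius_3 = 20; px0_4 = 220; py0_4 = 345; px1_4 = 330; py1_4 = 405; center_x_5 = 525; center_y_5 = 70; radius_5 = 15; px2_6 = 285; py2_6 = 365; px0_7 = 255; py0_7 = 385; center_x_8 = 495; center_y_8 = 140; radius_8 = 50; px1_9 = 325; py1_9 = 195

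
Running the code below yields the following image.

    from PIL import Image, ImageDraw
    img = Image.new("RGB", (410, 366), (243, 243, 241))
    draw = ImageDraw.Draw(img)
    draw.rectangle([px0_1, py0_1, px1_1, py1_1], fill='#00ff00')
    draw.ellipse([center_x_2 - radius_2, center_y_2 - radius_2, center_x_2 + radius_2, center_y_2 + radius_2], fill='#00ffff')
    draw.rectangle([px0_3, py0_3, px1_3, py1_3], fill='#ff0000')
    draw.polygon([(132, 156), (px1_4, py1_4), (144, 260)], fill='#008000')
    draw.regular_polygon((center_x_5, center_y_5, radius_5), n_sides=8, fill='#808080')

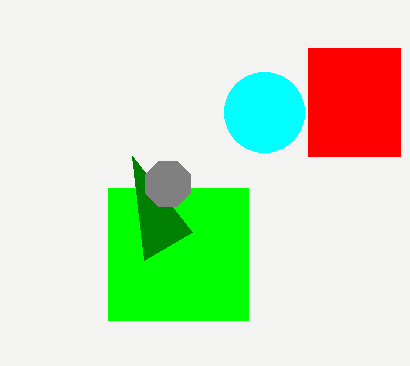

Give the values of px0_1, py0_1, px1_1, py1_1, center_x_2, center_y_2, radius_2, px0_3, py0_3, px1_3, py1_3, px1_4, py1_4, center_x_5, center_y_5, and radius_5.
px0_1 = 108, py0_1 = 188, px1_1 = 248, py1_1 = 320, center_x_2 = 264, center_y_2 = 112, radius_2 = 40, px0_3 = 308, py0_3 = 48, px1_3 = 400, py1_3 = 156, px1_4 = 192, py1_4 = 232, center_x_5 = 168, center_y_5 = 184, radius_5 = 24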